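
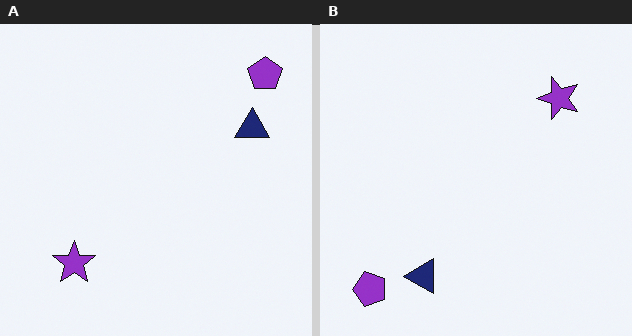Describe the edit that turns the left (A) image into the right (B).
It was transposed (reflected across the top-left ↔ bottom-right diagonal).

Shapes have swapped their row and column positions — what was in the top-right is now in the bottom-left — a diagonal reflection.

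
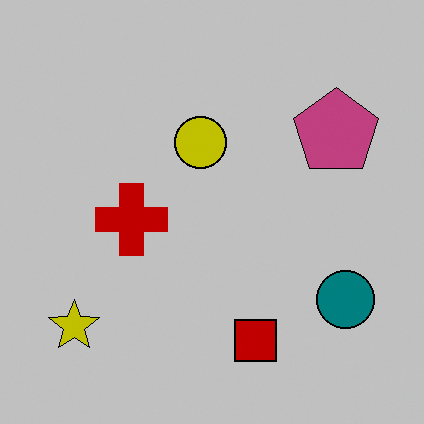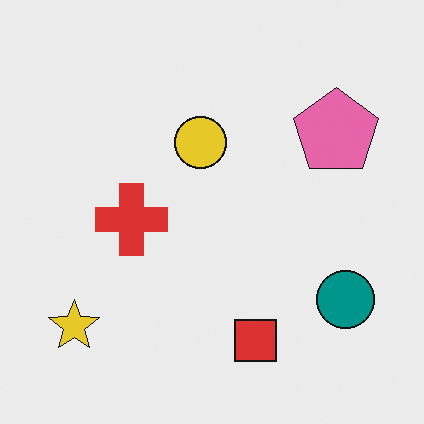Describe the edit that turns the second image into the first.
The image was heavily posterized to just a handful of flat colors.

Each flat color has snapped to a coarser quantized level — most visibly, the near-white background has dropped to a flat grey.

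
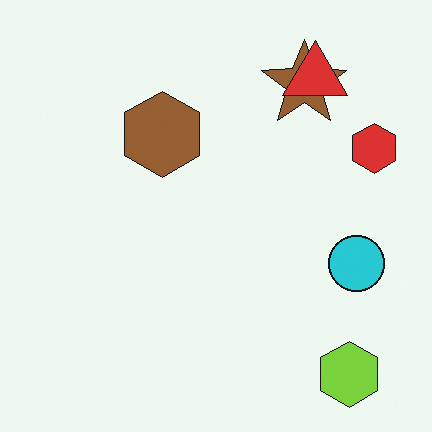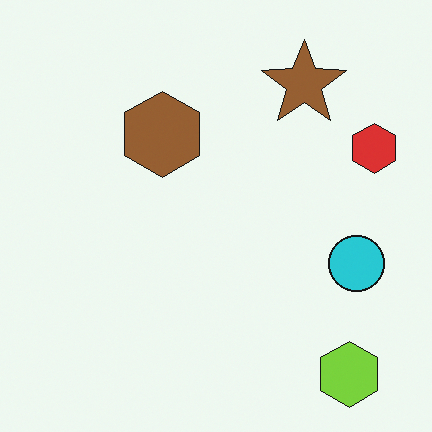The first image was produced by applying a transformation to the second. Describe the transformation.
The image was overlaid with an additional red triangle.

A red triangle appears in the first image that is absent from the second.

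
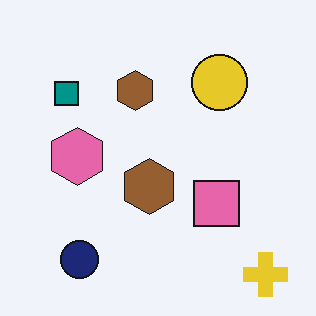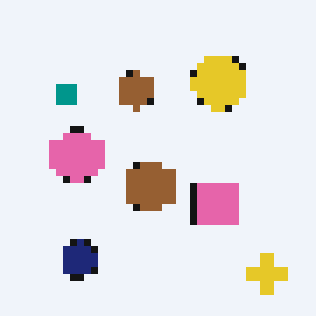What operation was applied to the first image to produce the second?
The transformation is: moderately pixelated.

Shapes are reduced to large square blocks; fine edges and outlines are lost — a downscale-then-upscale (mosaic) effect.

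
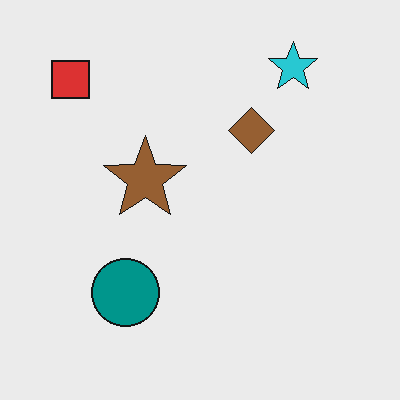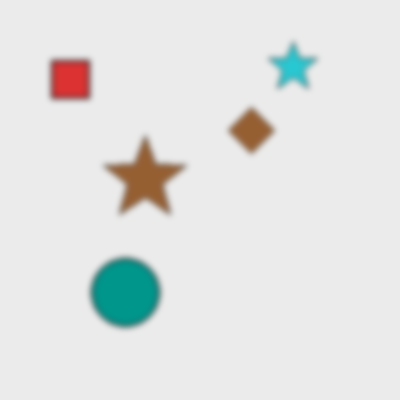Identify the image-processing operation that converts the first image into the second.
The second image is the first noticeably gaussian-blurred.

Shape edges and outlines are uniformly softened across the whole image.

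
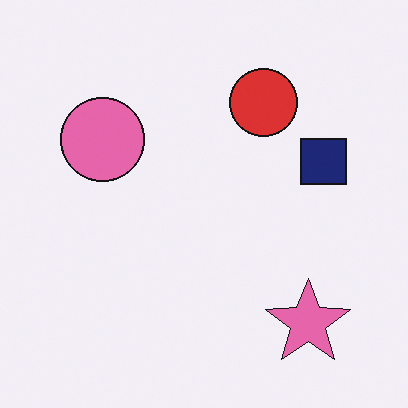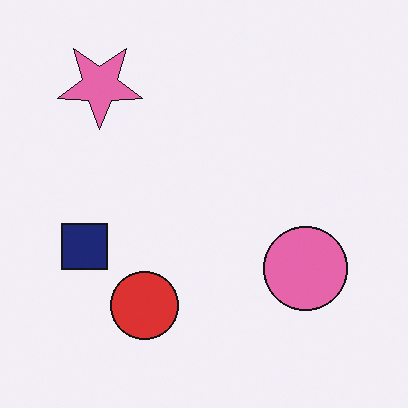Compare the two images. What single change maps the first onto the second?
The transformation is: rotated 180°.

The pink star sits in the bottom-right of the first image and the top-left of the second — consistent with a whole-image 180° rotation.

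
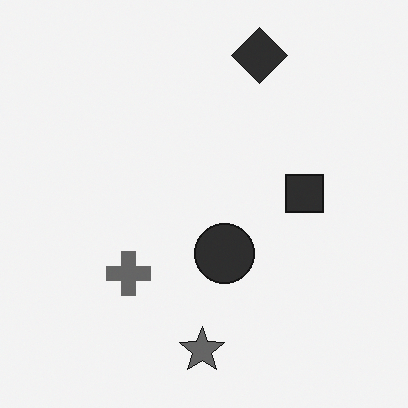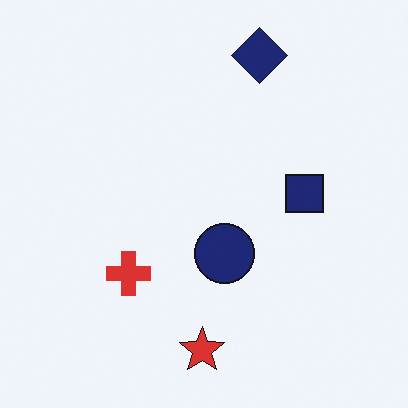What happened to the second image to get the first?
The image was converted to grayscale.

All color is removed — every shape is now a shade of grey.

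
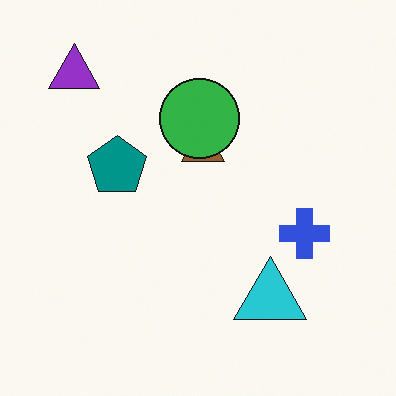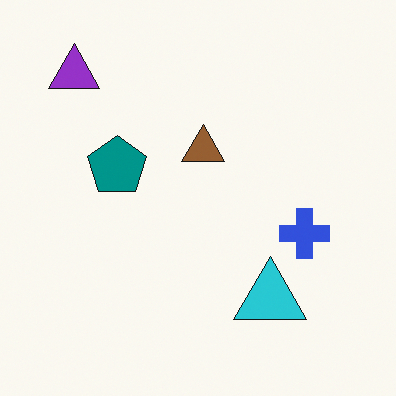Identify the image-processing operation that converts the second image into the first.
The image was overlaid with an additional green circle.

A green circle appears in the first image that is absent from the second.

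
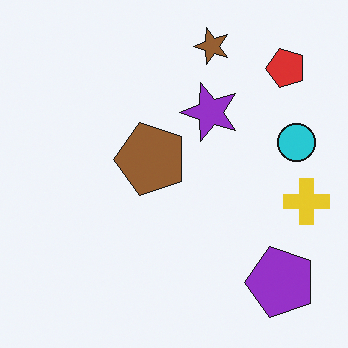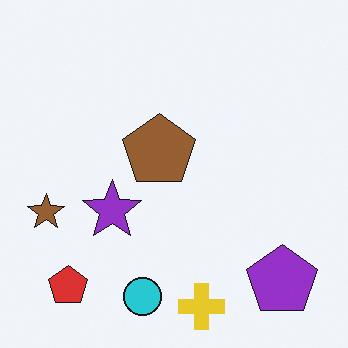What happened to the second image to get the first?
It was transposed (reflected across the top-left ↔ bottom-right diagonal).

Shapes have swapped their row and column positions — what was in the top-right is now in the bottom-left — a diagonal reflection.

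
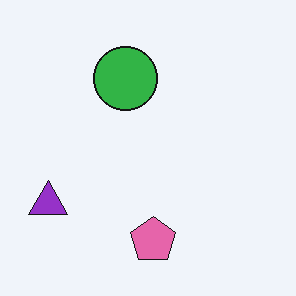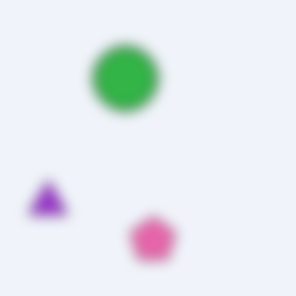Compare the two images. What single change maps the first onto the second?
It was strongly gaussian-blurred.

Shape edges and outlines are uniformly softened across the whole image.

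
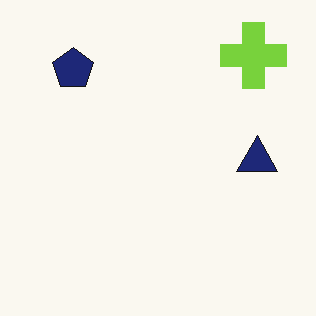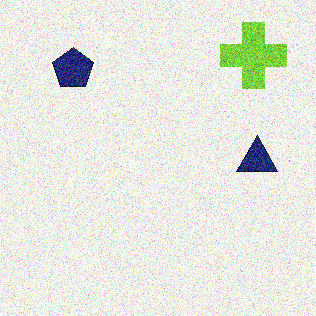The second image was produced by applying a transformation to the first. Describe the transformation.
Degraded with strong gaussian noise.

Random speckle covers the whole image, including the flat background.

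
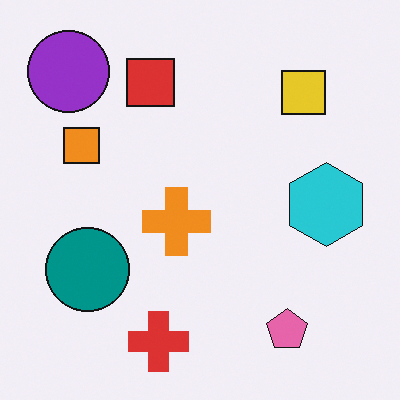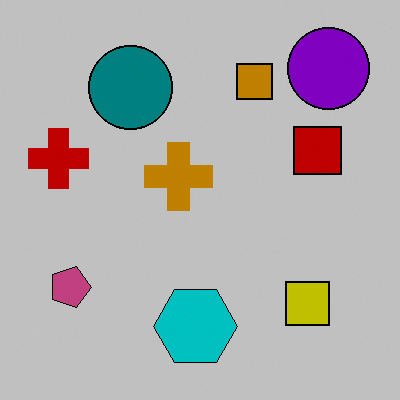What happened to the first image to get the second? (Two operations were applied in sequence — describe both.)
The second image is the first rotated 90° clockwise, then heavily posterized to just a handful of flat colors.

The purple circle sits in the top-left of the first image and the top-right of the second — consistent with a whole-image 90° clockwise rotation. Each flat color has snapped to a coarser quantized level — most visibly, the near-white background has dropped to a flat grey.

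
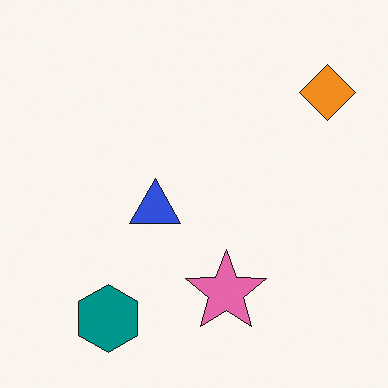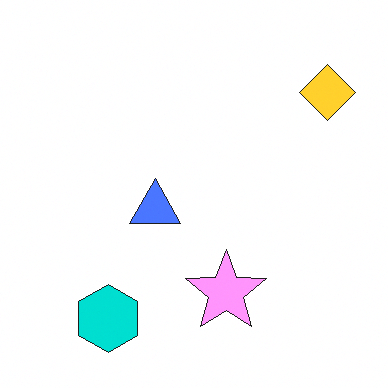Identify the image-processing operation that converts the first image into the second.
The second image is the first brightened a lot.

Every pixel — background and shapes alike — is uniformly brightened.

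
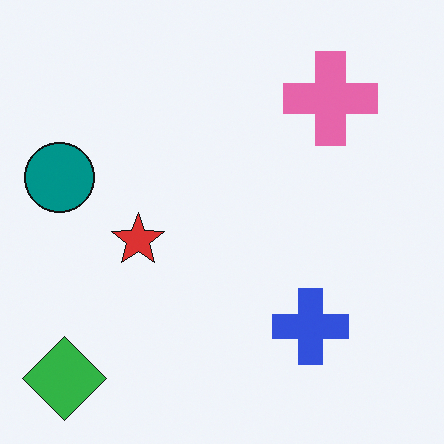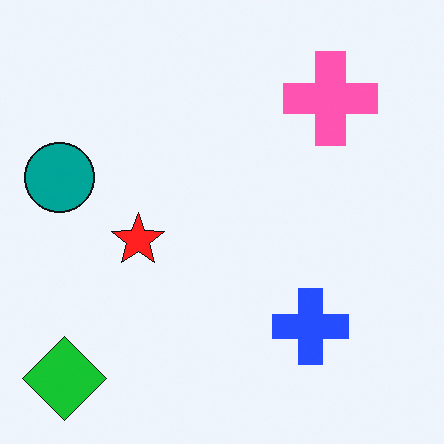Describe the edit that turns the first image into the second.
This is the original image slightly oversaturated.

All colors are more vivid — a global saturation change.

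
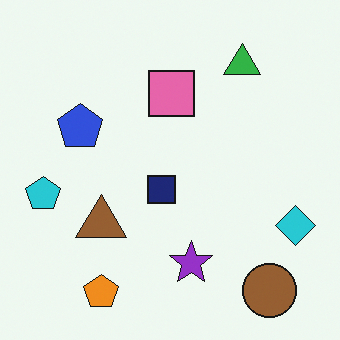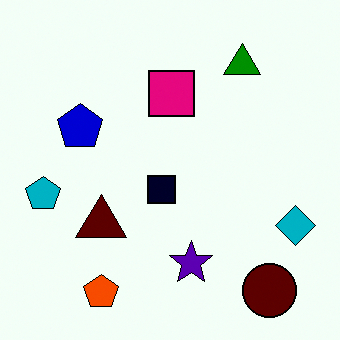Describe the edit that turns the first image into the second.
The transformation is: boosted in contrast.

Tones are pushed away from mid-grey across the whole image — a global contrast change.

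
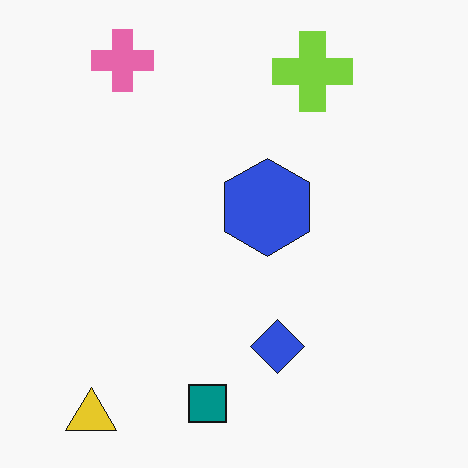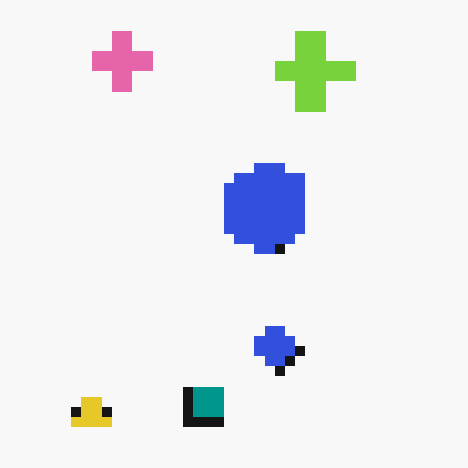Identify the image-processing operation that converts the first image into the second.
The image was heavily pixelated into large blocks.

Shapes are reduced to large square blocks; fine edges and outlines are lost — a downscale-then-upscale (mosaic) effect.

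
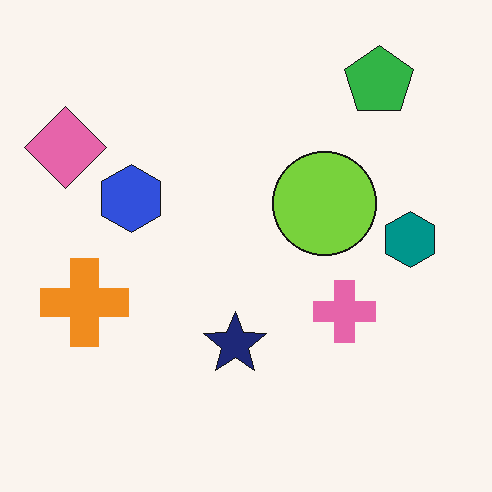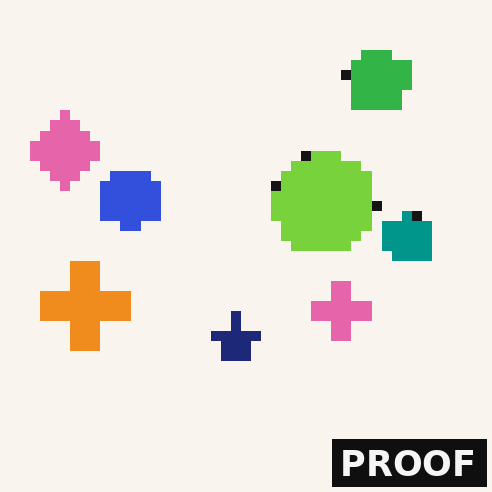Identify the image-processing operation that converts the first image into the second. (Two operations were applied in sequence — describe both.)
This is the original image coarsely pixelated, then watermarked with the text "PROOF" in the lower-right corner.

Shapes are reduced to large square blocks; fine edges and outlines are lost — a downscale-then-upscale (mosaic) effect. A dark label reading "PROOF" appears in the lower-right corner.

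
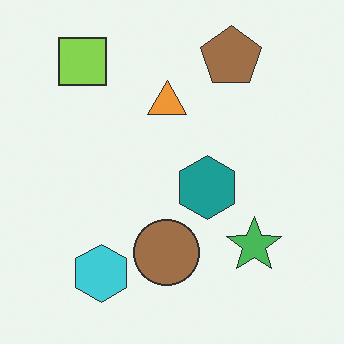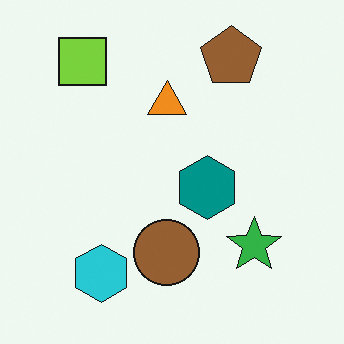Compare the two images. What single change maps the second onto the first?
The image was given slightly reduced contrast.

Tones are pushed toward mid-grey across the whole image — a global contrast change.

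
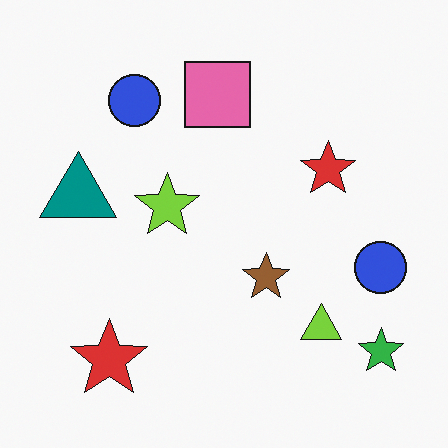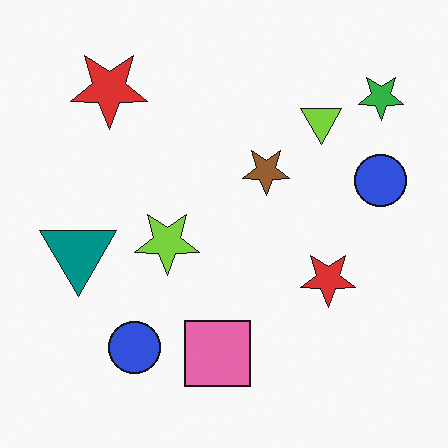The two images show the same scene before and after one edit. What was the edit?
The second image is the first flipped vertically (top ↔ bottom).

The pink square is in the top of the first image and the bottom of the second — shapes on opposite sides of the horizontal midline have swapped in a mirror flip.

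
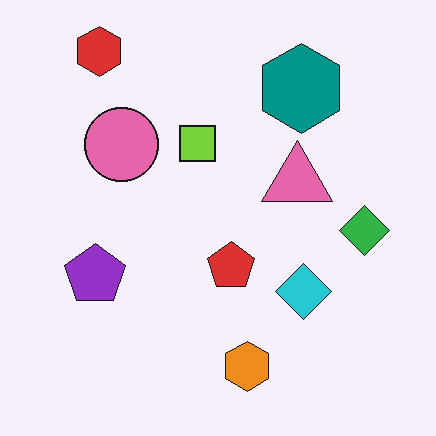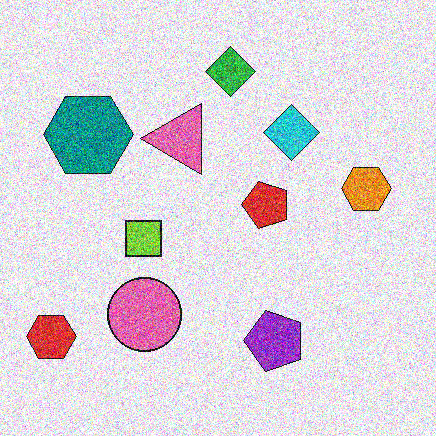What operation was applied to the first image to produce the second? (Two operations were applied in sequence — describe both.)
The second image is the first degraded with heavy additive noise, then rotated 90° counter-clockwise.

Random speckle covers the whole image, including the flat background. The red hexagon sits in the top-left of the first image and the bottom-left of the second — consistent with a whole-image 90° counter-clockwise rotation.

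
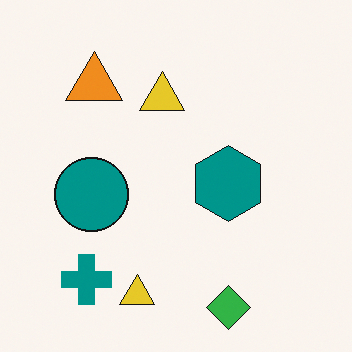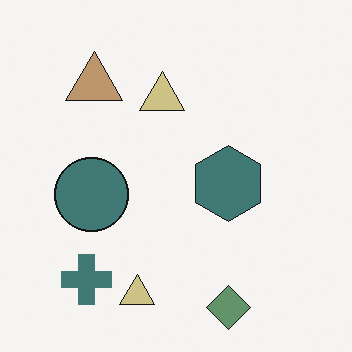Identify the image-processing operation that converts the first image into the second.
Heavily desaturated.

All colors are more muted and greyish — a global saturation change.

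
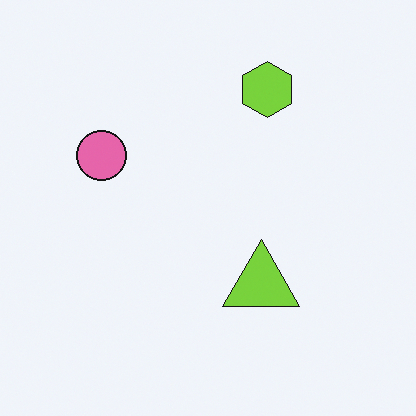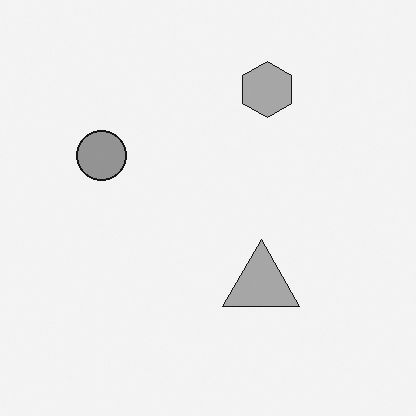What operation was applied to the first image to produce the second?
Converted to grayscale.

All color is removed — every shape is now a shade of grey.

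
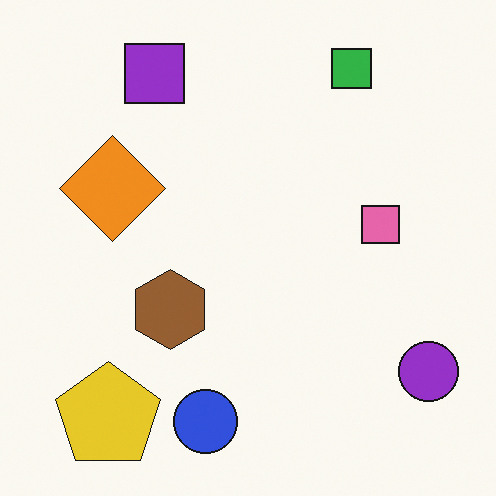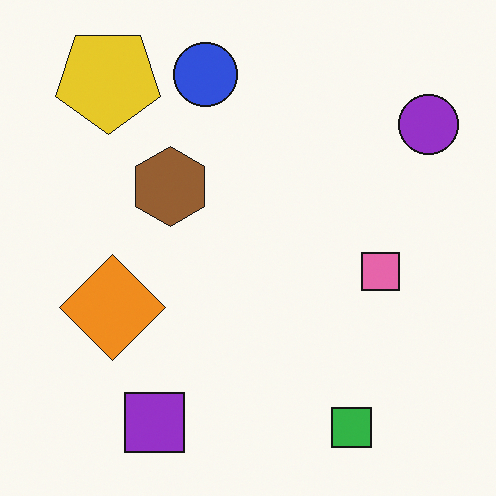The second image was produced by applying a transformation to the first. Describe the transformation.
The second image is the first flipped vertically (top ↔ bottom).

The green square is in the top-right of the first image and the bottom-right of the second — shapes on opposite sides of the horizontal midline have swapped in a mirror flip.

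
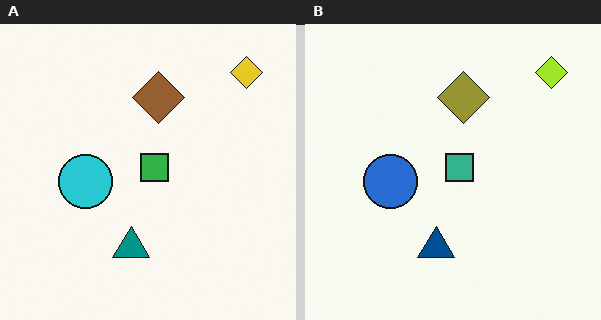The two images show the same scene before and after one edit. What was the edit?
It was hue-shifted by a small amount.

Every shape's color has rotated by the same amount around the hue wheel — a uniform hue shift.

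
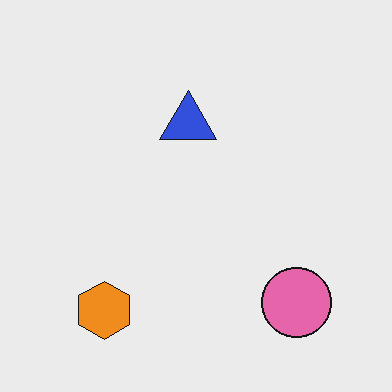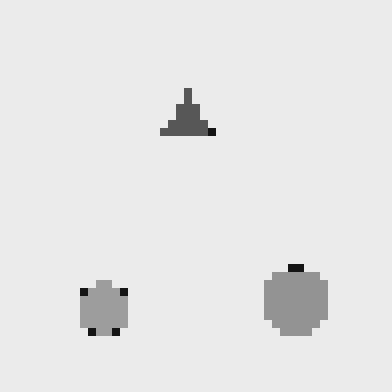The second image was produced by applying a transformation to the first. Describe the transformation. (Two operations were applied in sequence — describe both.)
The image was pixelated into visible square blocks, then converted to grayscale.

Shapes are reduced to large square blocks; fine edges and outlines are lost — a downscale-then-upscale (mosaic) effect. All color is removed — every shape is now a shade of grey.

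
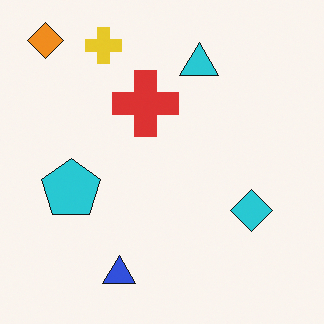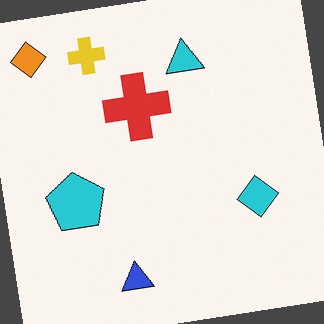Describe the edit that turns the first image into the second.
The second image is the first rotated counter-clockwise by a slight angle.

Every shape is tilted by the same angle and the image corners show triangular fill wedges — a whole-image rotation by a non-right angle.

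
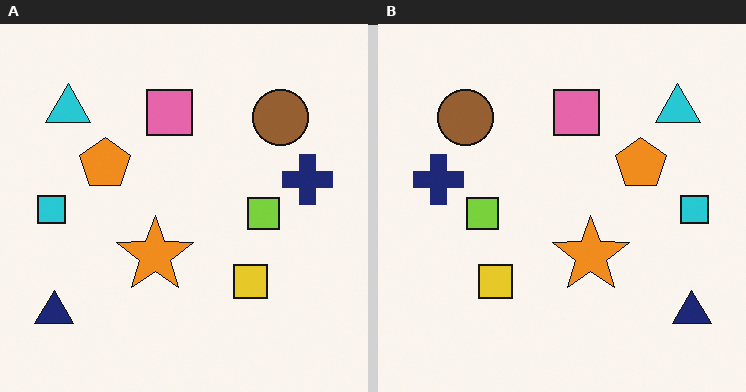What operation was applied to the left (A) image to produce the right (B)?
This is the original image flipped horizontally (left ↔ right).

The cyan square is in the left of the left (A) image and the right of the right (B) — shapes on opposite sides of the vertical midline have swapped in a mirror flip.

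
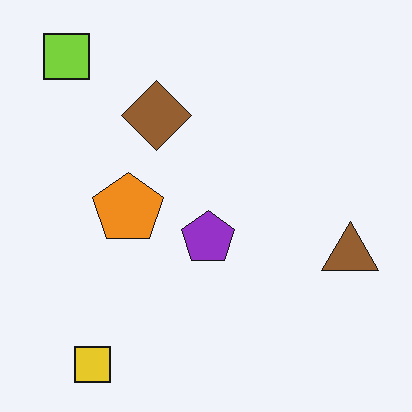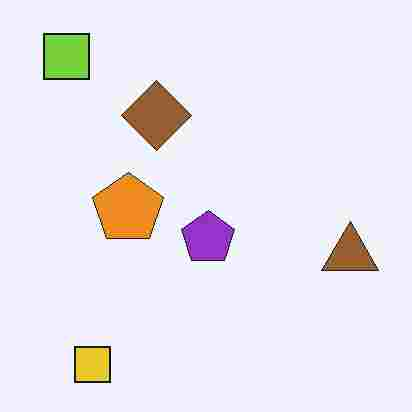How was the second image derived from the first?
The second image is the first heavily JPEG-compressed with obvious blocking artifacts.

Blocky 8×8 compression artifacts appear around shape edges and the flat background shows ringing — characteristic JPEG degradation.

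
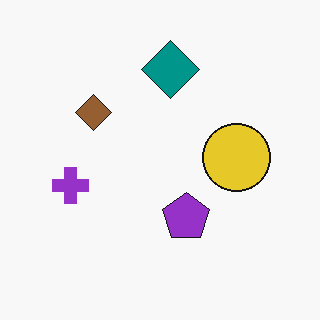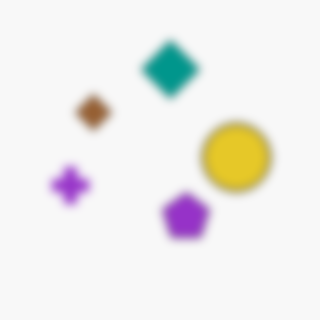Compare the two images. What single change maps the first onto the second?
The transformation is: moderately blurred.

Shape edges and outlines are uniformly softened across the whole image.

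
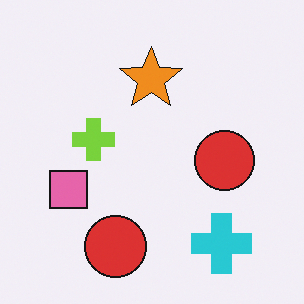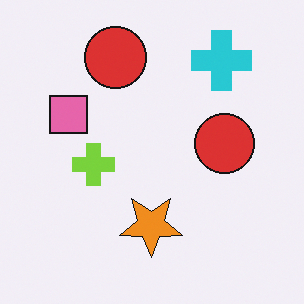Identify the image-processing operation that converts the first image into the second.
The second image is the first flipped vertically (top ↔ bottom).

The cyan cross is in the bottom-right of the first image and the top-right of the second — shapes on opposite sides of the horizontal midline have swapped in a mirror flip.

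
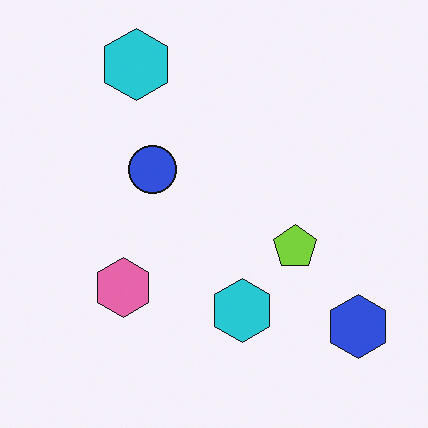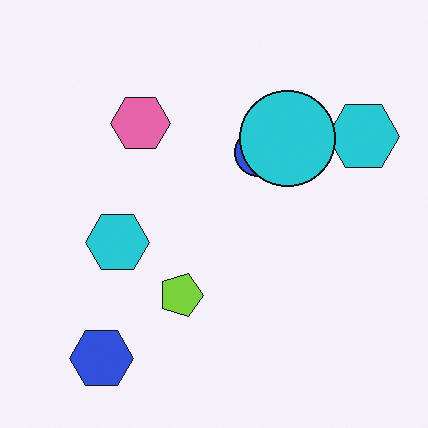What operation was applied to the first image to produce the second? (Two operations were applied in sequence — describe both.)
This is the original image rotated 90° clockwise, then overlaid with an additional cyan circle.

The blue hexagon sits in the bottom-right of the first image and the bottom-left of the second — consistent with a whole-image 90° clockwise rotation. A cyan circle appears in the second image that is absent from the first.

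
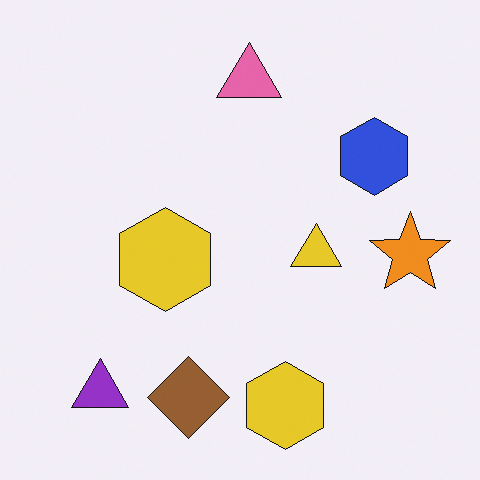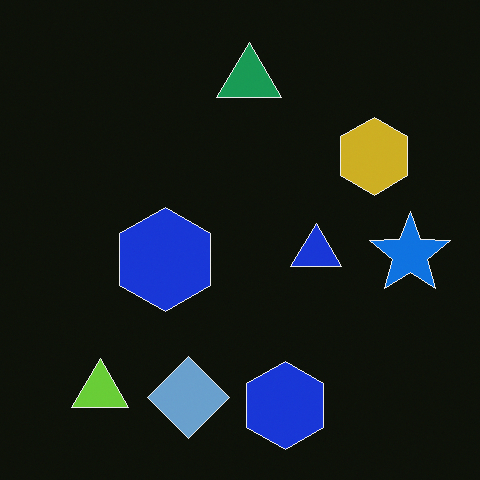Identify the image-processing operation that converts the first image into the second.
The second image is the first color-inverted (negative).

The light background has become dark and every shape's color is its complement — a photographic negative.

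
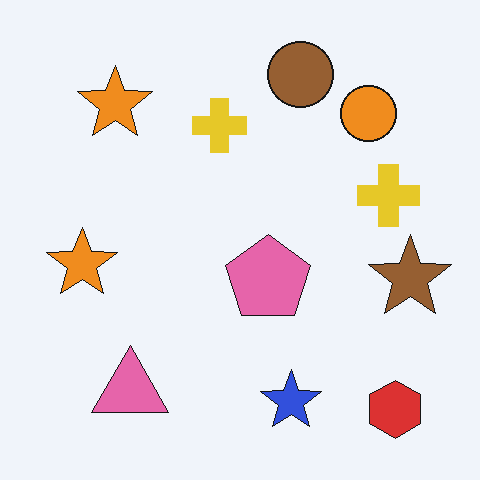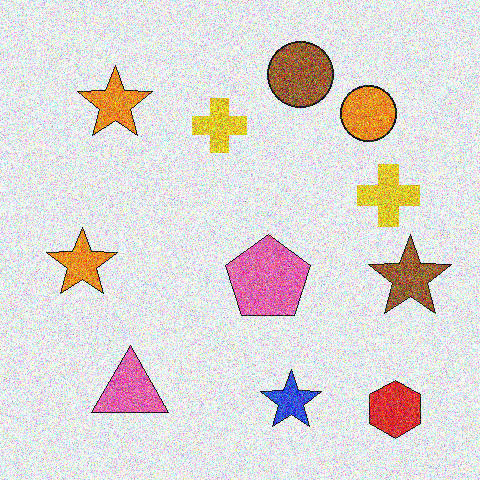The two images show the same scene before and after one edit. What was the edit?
The second image is the first degraded with heavy additive noise.

Random speckle covers the whole image, including the flat background.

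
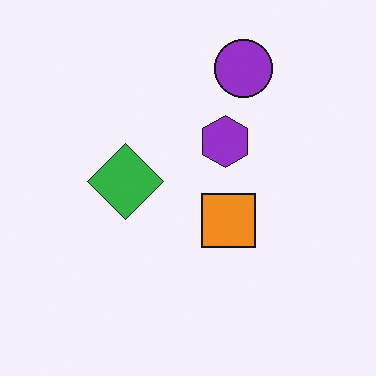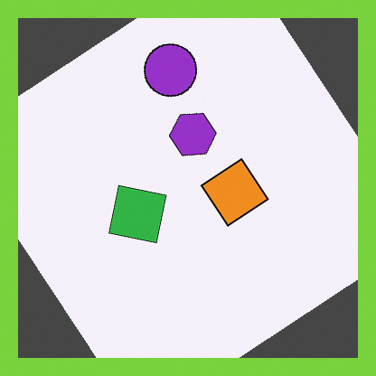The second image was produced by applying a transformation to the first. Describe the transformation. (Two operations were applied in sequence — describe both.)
The second image is the first rotated counter-clockwise by a large amount — several tens of degrees, then framed with a lime border.

Every shape is tilted by the same angle and the image corners show triangular fill wedges — a whole-image rotation by a non-right angle. A solid lime frame runs around the edge of the second image, with the content slightly shrunk inside it.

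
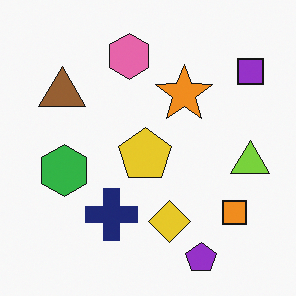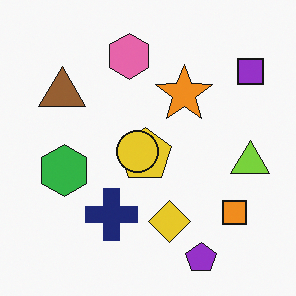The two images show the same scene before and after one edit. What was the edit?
This is the original image overlaid with an additional yellow circle.

A yellow circle appears in the second image that is absent from the first.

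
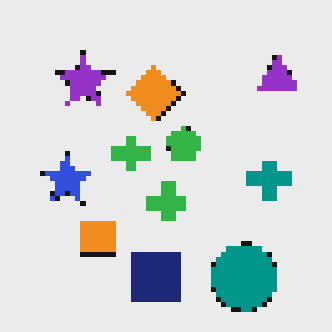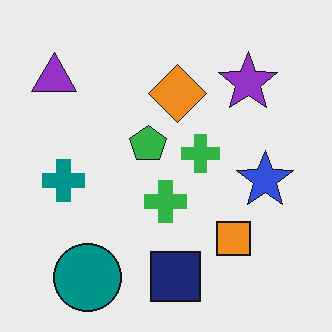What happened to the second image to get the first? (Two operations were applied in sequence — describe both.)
Flipped horizontally (left ↔ right), then mildly pixelated.

The purple triangle is in the top-left of the second image and the top-right of the first — shapes on opposite sides of the vertical midline have swapped in a mirror flip. Shapes are reduced to large square blocks; fine edges and outlines are lost — a downscale-then-upscale (mosaic) effect.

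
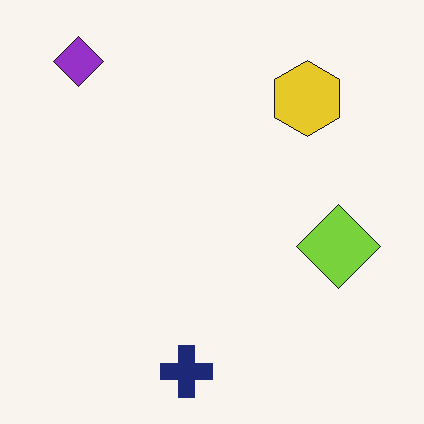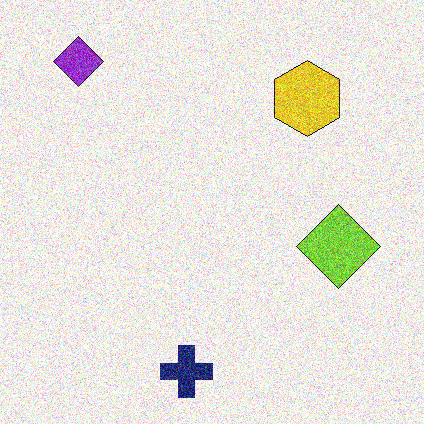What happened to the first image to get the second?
The second image is the first degraded with strong gaussian noise.

Random speckle covers the whole image, including the flat background.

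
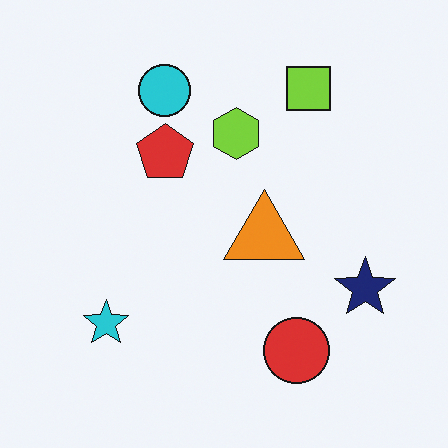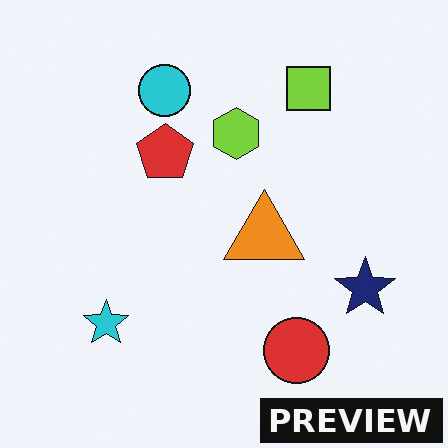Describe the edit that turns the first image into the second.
This is the original image watermarked with the text "PREVIEW" in the lower-right corner.

A dark label reading "PREVIEW" appears in the lower-right corner.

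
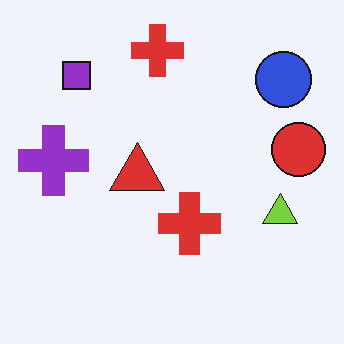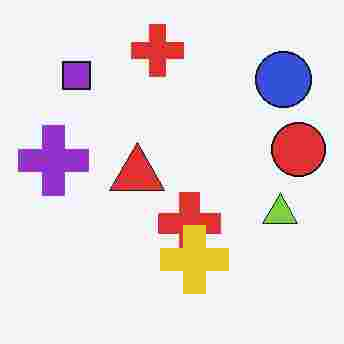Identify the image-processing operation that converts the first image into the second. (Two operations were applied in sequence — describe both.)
The image was degraded with heavy JPEG compression, then overlaid with an additional yellow cross.

Blocky 8×8 compression artifacts appear around shape edges and the flat background shows ringing — characteristic JPEG degradation. A yellow cross appears in the second image that is absent from the first.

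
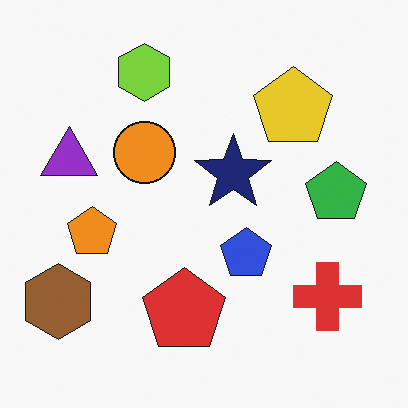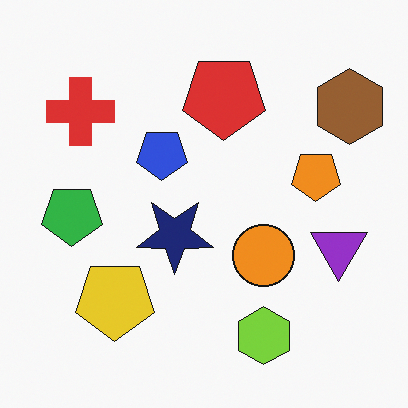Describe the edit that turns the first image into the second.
It was rotated 180°.

The brown hexagon sits in the bottom-left of the first image and the top-right of the second — consistent with a whole-image 180° rotation.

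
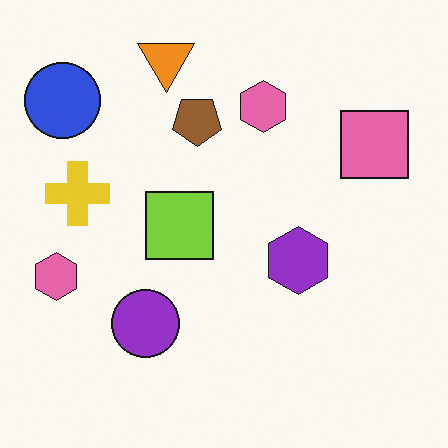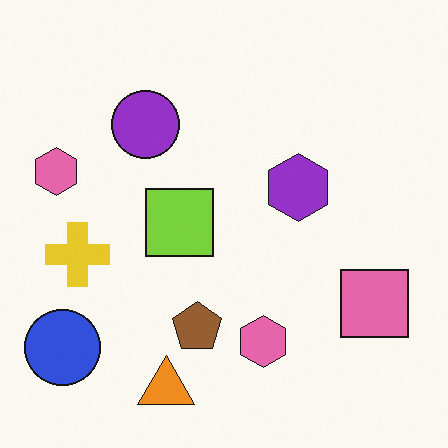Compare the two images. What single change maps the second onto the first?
The image was flipped vertically (top ↔ bottom).

The orange triangle is in the bottom of the second image and the top of the first — shapes on opposite sides of the horizontal midline have swapped in a mirror flip.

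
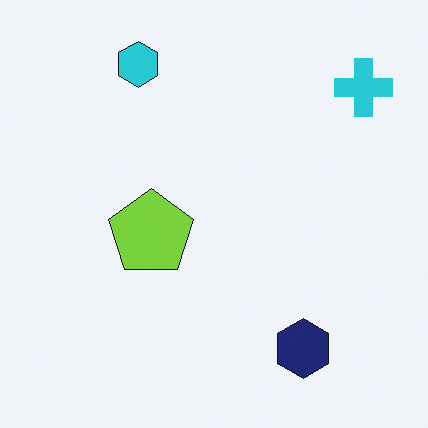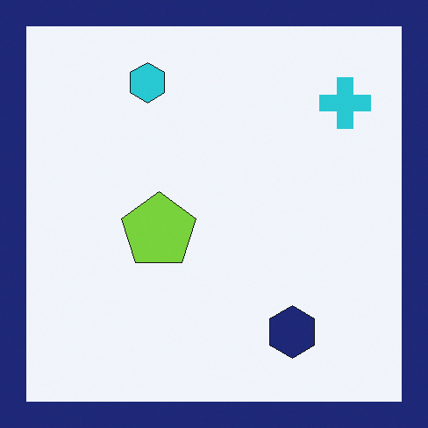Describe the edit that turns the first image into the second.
The transformation is: framed with a navy border.

A solid navy frame runs around the edge of the second image, with the content slightly shrunk inside it.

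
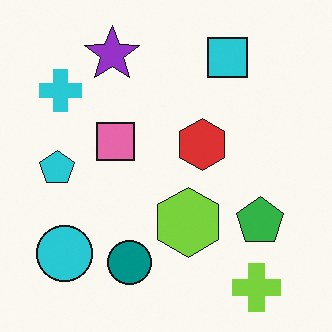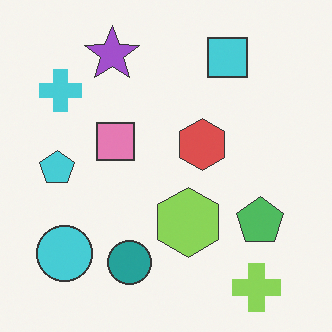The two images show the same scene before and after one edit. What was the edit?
The second image is the first given slightly reduced contrast.

Tones are pushed toward mid-grey across the whole image — a global contrast change.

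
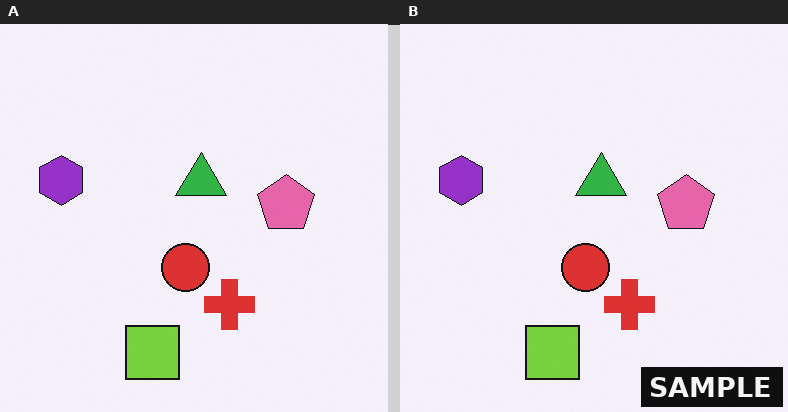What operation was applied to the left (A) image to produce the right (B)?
The transformation is: watermarked with the text "SAMPLE" in the lower-right corner.

A dark label reading "SAMPLE" appears in the lower-right corner.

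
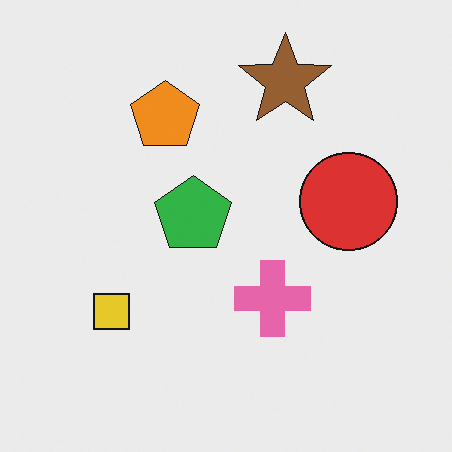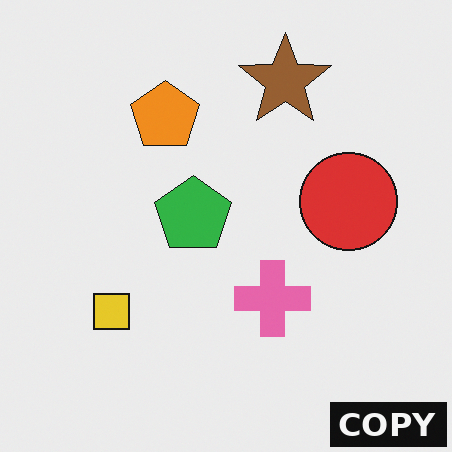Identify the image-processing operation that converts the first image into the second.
The second image is the first watermarked with the text "COPY" in the lower-right corner.

A dark label reading "COPY" appears in the lower-right corner.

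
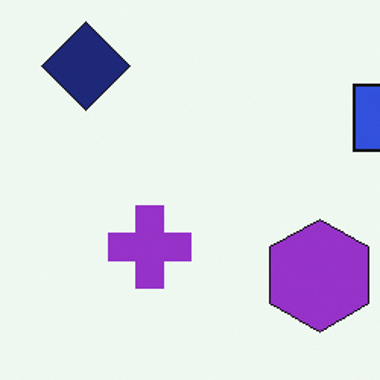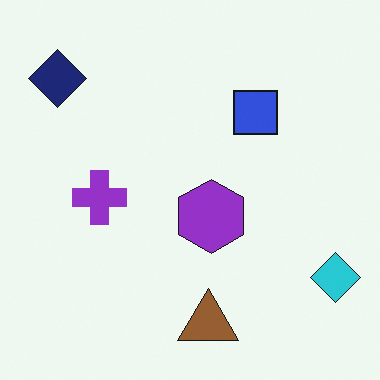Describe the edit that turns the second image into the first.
It was cropped to a modestly smaller region and rescaled.

The visible shapes are larger and the field of view is narrower; shapes near the original edges may be partly or wholly outside the frame — a crop-and-rescale.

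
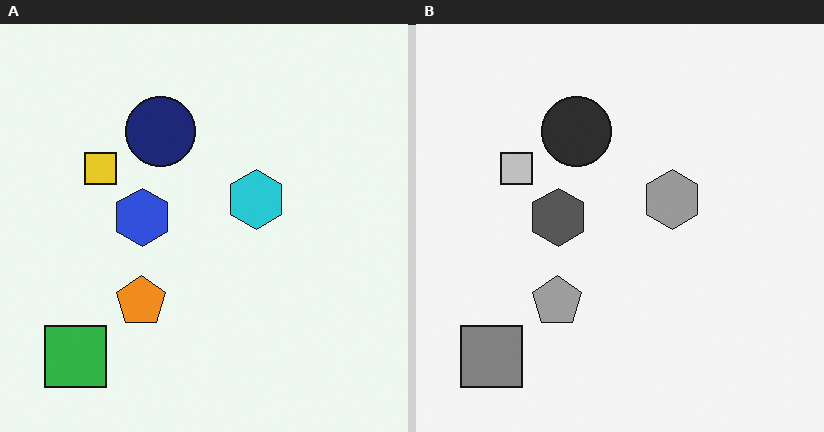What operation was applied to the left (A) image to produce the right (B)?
The right (B) image is the left (A) converted to grayscale.

All color is removed — every shape is now a shade of grey.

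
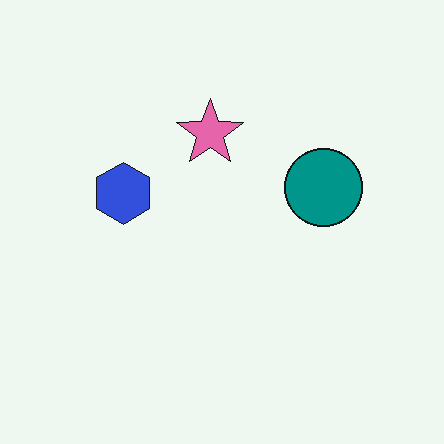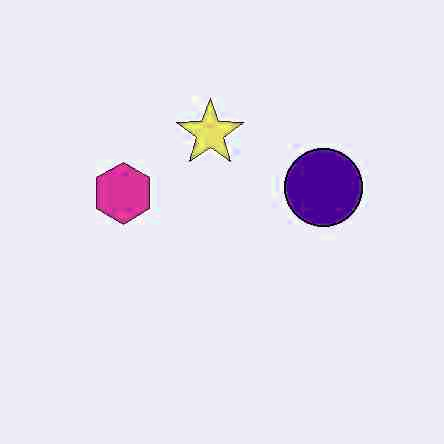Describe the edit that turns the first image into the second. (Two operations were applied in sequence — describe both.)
The image was heavily JPEG-compressed with obvious blocking artifacts, then hue-shifted through roughly a third of the color wheel.

Blocky 8×8 compression artifacts appear around shape edges and the flat background shows ringing — characteristic JPEG degradation. Every shape's color has rotated by the same amount around the hue wheel — a uniform hue shift.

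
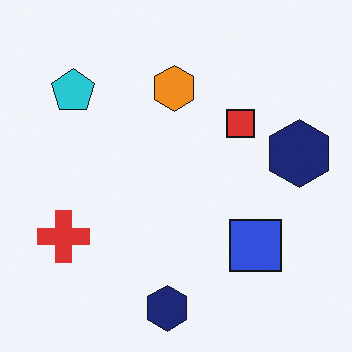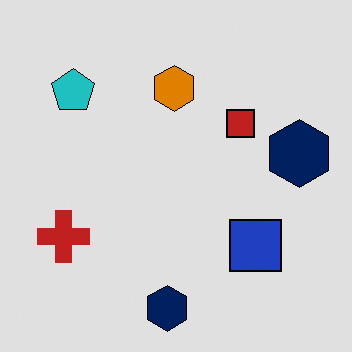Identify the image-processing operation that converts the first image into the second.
Posterized to a reduced palette.

Each flat color has snapped to a coarser quantized level — most visibly, the near-white background has dropped to a flat grey.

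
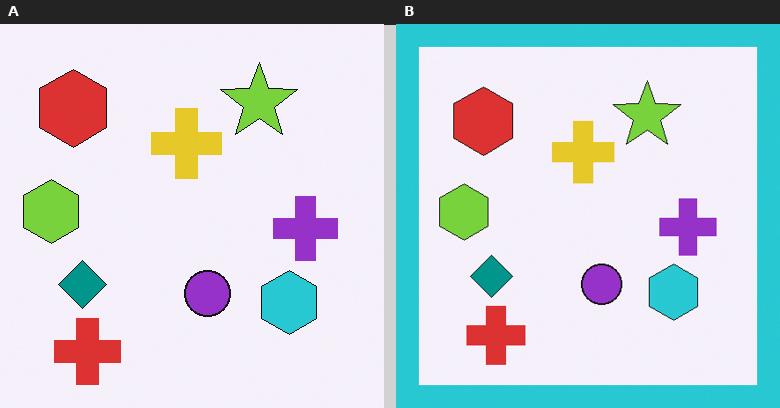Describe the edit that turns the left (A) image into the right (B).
The right (B) image is the left (A) framed with a cyan border.

A solid cyan frame runs around the edge of the right (B) image, with the content slightly shrunk inside it.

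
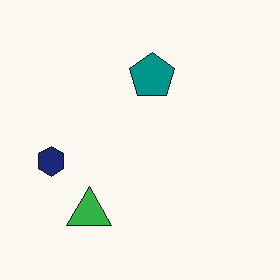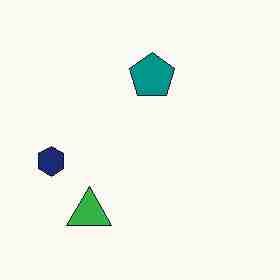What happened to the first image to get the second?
Degraded with heavy JPEG compression.

Blocky 8×8 compression artifacts appear around shape edges and the flat background shows ringing — characteristic JPEG degradation.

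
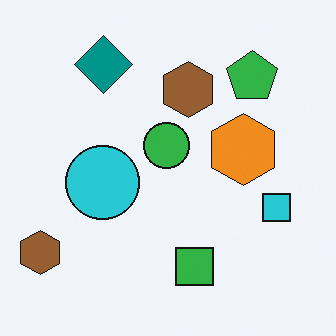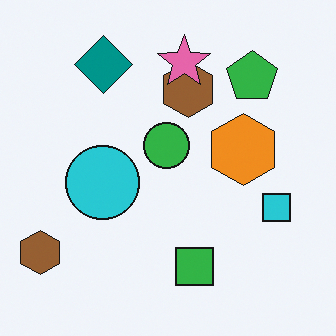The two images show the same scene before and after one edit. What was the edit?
The image was overlaid with an additional pink star.

A pink star appears in the second image that is absent from the first.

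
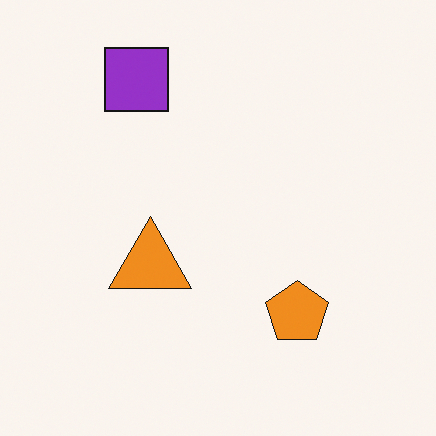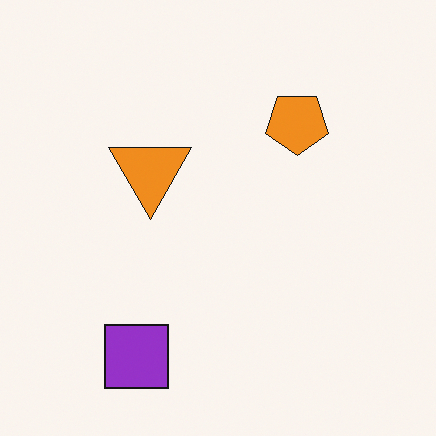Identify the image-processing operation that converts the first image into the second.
Flipped vertically (top ↔ bottom).

The purple square is in the top-left of the first image and the bottom-left of the second — shapes on opposite sides of the horizontal midline have swapped in a mirror flip.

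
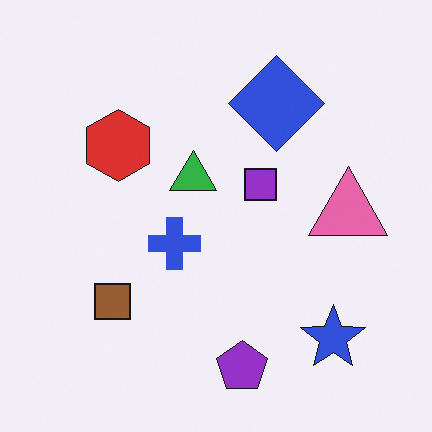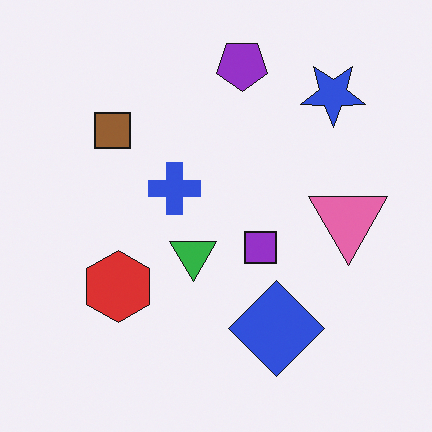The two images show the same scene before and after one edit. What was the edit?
The transformation is: flipped vertically (top ↔ bottom).

The purple pentagon is in the bottom of the first image and the top of the second — shapes on opposite sides of the horizontal midline have swapped in a mirror flip.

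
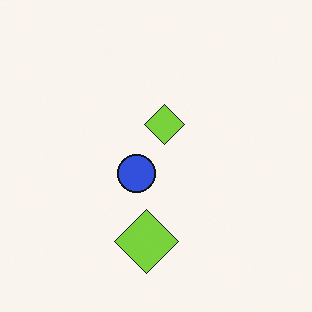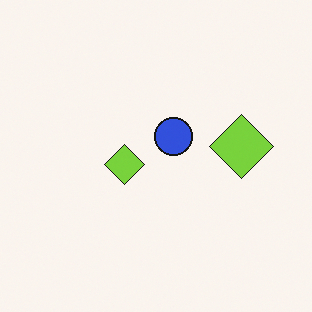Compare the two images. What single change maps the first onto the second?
Transposed (reflected across the top-left ↔ bottom-right diagonal).

Shapes have swapped their row and column positions — what was in the top-right is now in the bottom-left — a diagonal reflection.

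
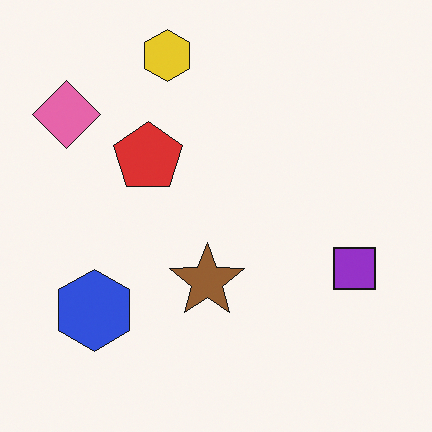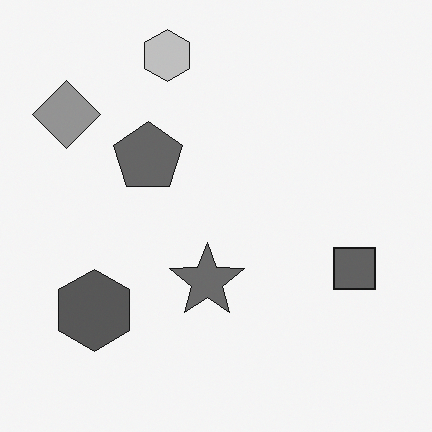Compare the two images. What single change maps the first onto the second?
It was converted to grayscale.

All color is removed — every shape is now a shade of grey.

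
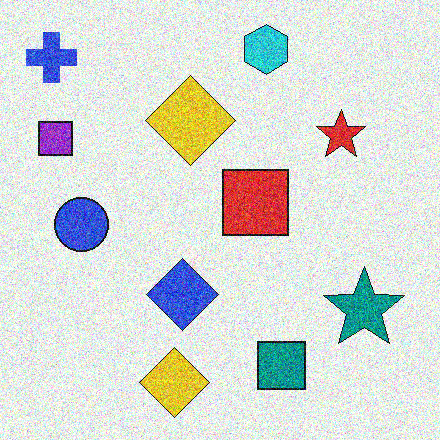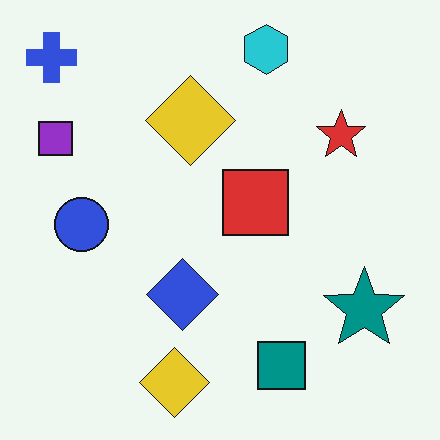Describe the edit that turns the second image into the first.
The transformation is: degraded with heavy additive noise.

Random speckle covers the whole image, including the flat background.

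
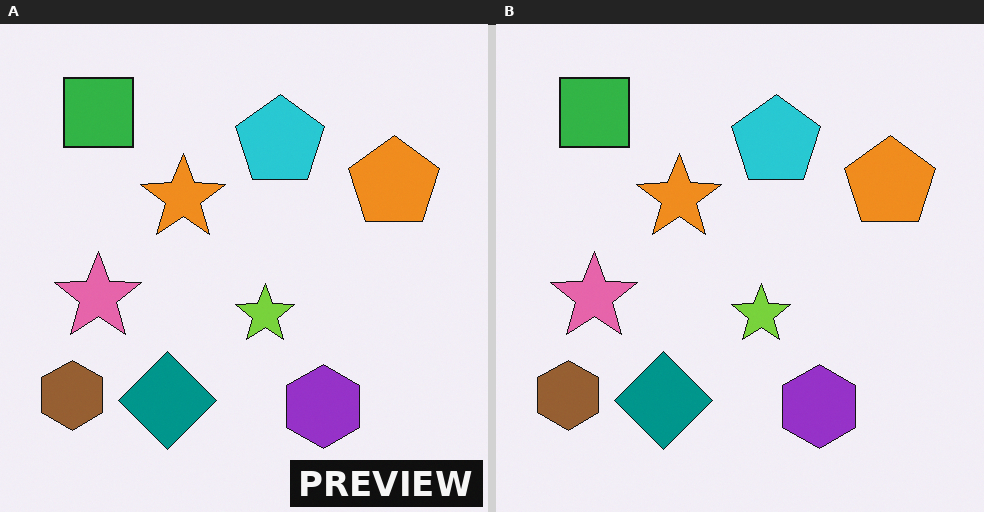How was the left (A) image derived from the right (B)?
This is the original image watermarked with the text "PREVIEW" in the lower-right corner.

A dark label reading "PREVIEW" appears in the lower-right corner.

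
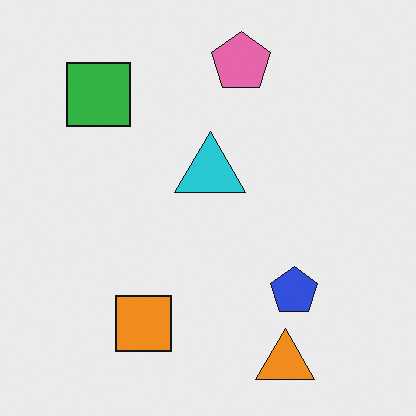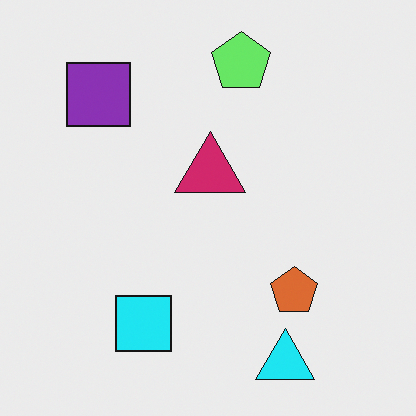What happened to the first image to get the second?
It was hue-shifted through roughly a third of the color wheel.

Every shape's color has rotated by the same amount around the hue wheel — a uniform hue shift.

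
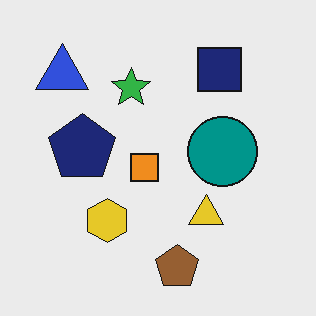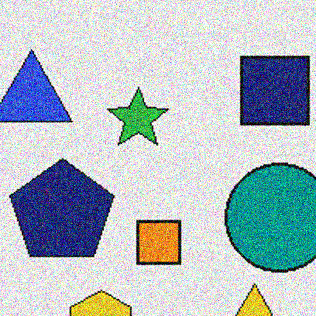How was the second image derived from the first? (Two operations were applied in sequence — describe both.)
Cropped to a modestly smaller region and rescaled, then degraded with a thick layer of grain.

The visible shapes are larger and the field of view is narrower; shapes near the original edges may be partly or wholly outside the frame — a crop-and-rescale. Random speckle covers the whole image, including the flat background.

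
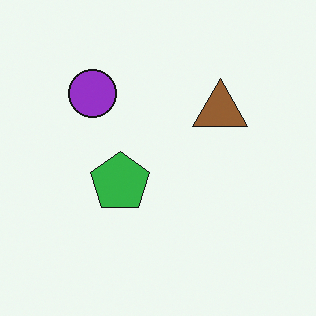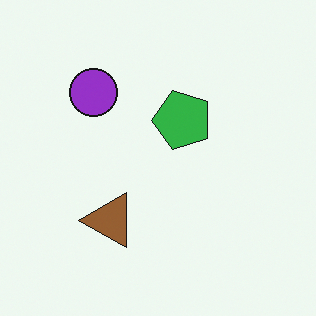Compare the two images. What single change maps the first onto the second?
The image was transposed (reflected across the top-left ↔ bottom-right diagonal).

Shapes have swapped their row and column positions — what was in the top-right is now in the bottom-left — a diagonal reflection.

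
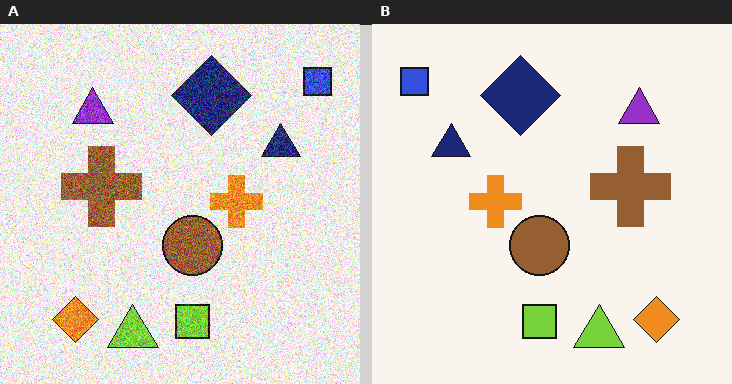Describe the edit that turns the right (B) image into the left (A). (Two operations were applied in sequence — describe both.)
It was flipped horizontally (left ↔ right), then degraded with strong gaussian noise.

The blue square is in the top-left of the right (B) image and the top-right of the left (A) — shapes on opposite sides of the vertical midline have swapped in a mirror flip. Random speckle covers the whole image, including the flat background.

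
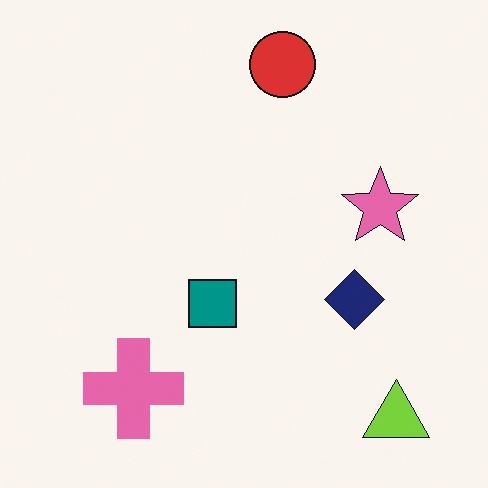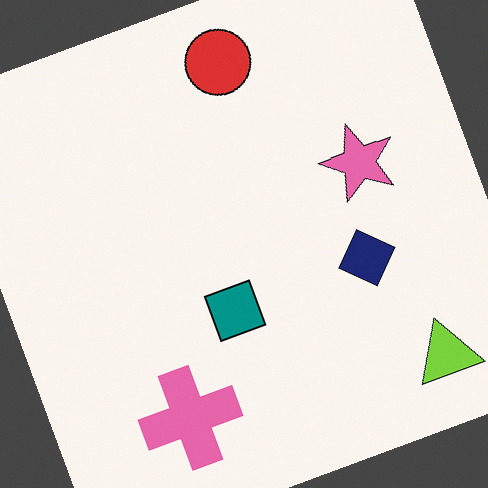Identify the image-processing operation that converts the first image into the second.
The second image is the first rotated counter-clockwise by a clearly visible amount.

Every shape is tilted by the same angle and the image corners show triangular fill wedges — a whole-image rotation by a non-right angle.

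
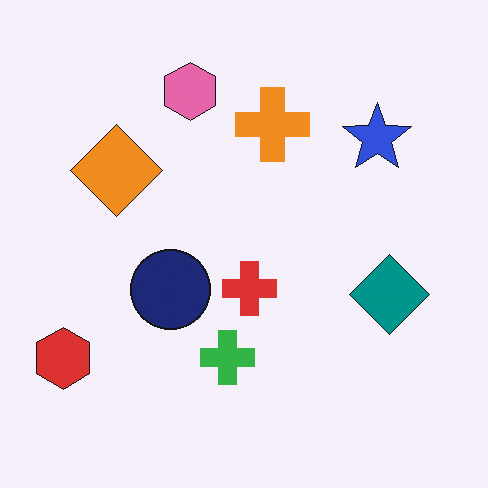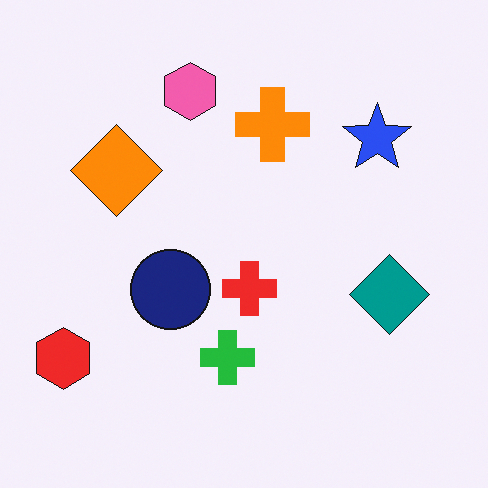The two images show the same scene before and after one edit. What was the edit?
The image was slightly oversaturated.

All colors are more vivid — a global saturation change.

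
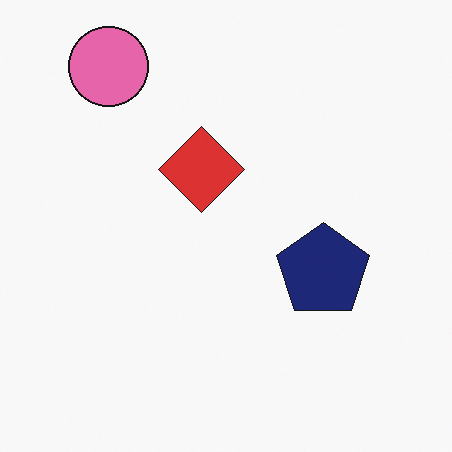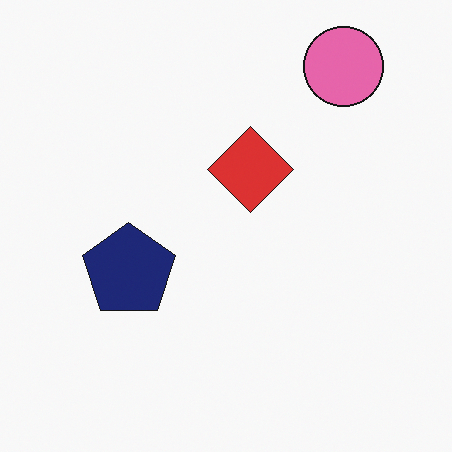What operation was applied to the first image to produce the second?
The image was flipped horizontally (left ↔ right).

The pink circle is in the top-left of the first image and the top-right of the second — shapes on opposite sides of the vertical midline have swapped in a mirror flip.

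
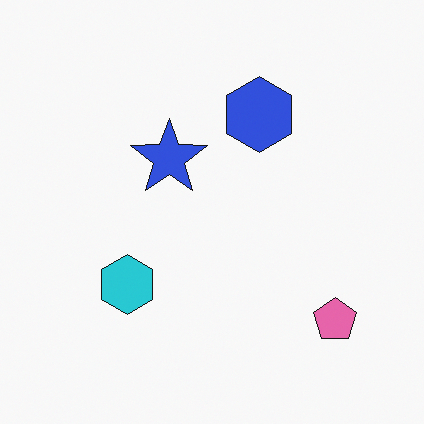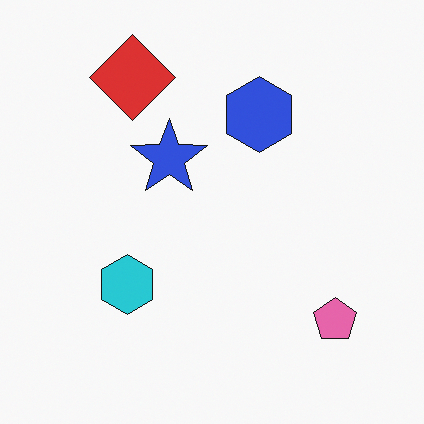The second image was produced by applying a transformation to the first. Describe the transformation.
Overlaid with an additional red diamond.

A red diamond appears in the second image that is absent from the first.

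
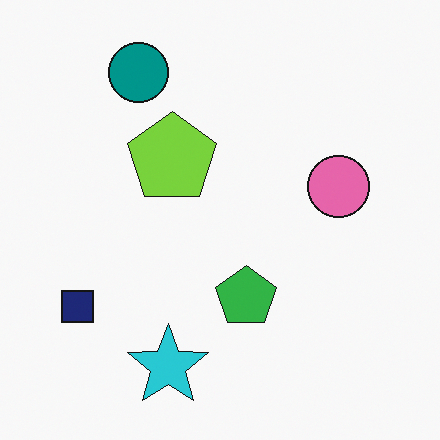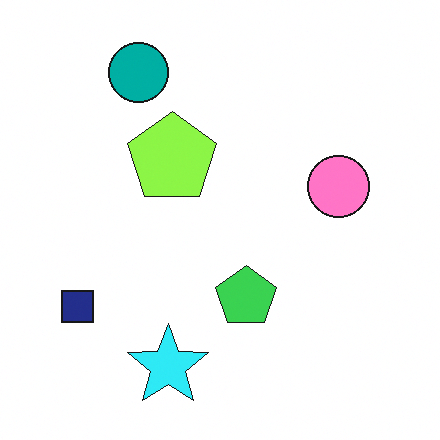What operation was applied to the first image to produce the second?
It was slightly brightened.

Every pixel — background and shapes alike — is uniformly brightened.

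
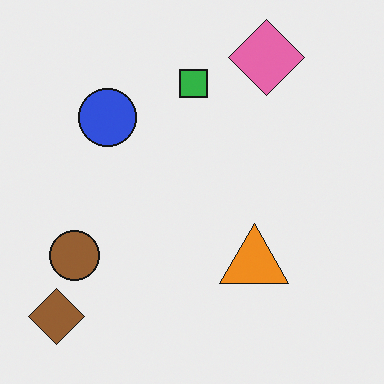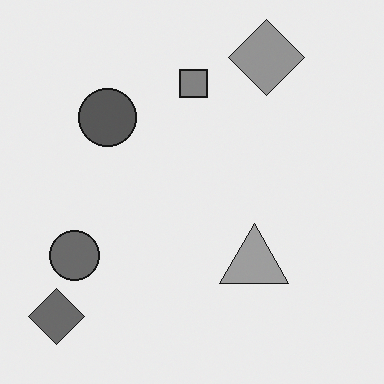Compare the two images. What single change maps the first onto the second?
This is the original image converted to grayscale.

All color is removed — every shape is now a shade of grey.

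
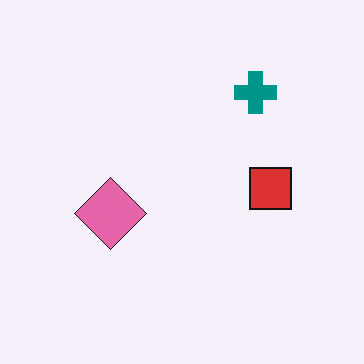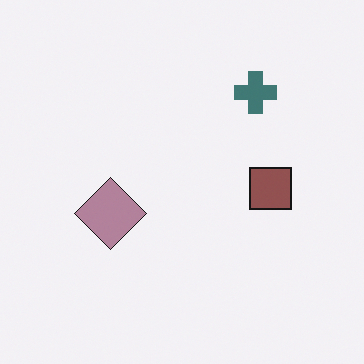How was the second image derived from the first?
This is the original image made much more muted (saturation change).

All colors are more muted and greyish — a global saturation change.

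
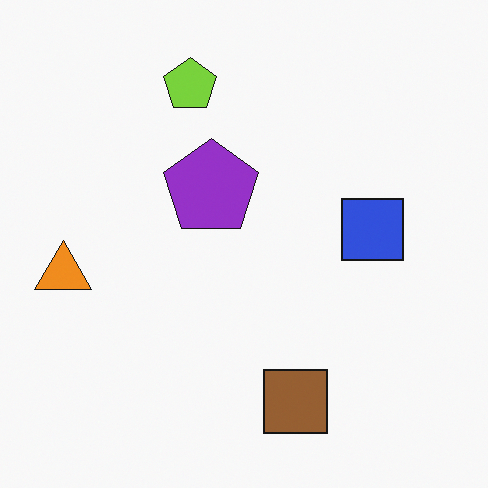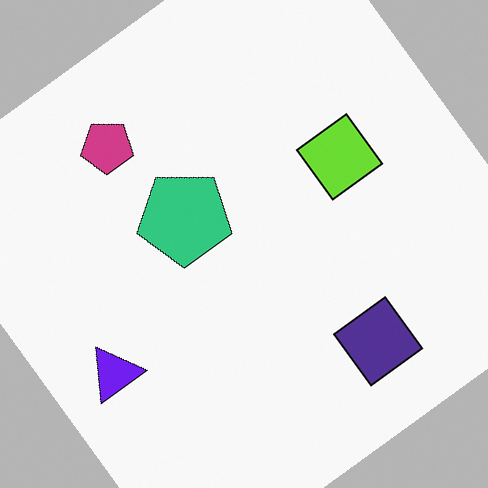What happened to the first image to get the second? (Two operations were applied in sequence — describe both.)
The image was hue-shifted through roughly half the color wheel, then rotated counter-clockwise by a large amount — several tens of degrees.

Every shape's color has rotated by the same amount around the hue wheel — a uniform hue shift. Every shape is tilted by the same angle and the image corners show triangular fill wedges — a whole-image rotation by a non-right angle.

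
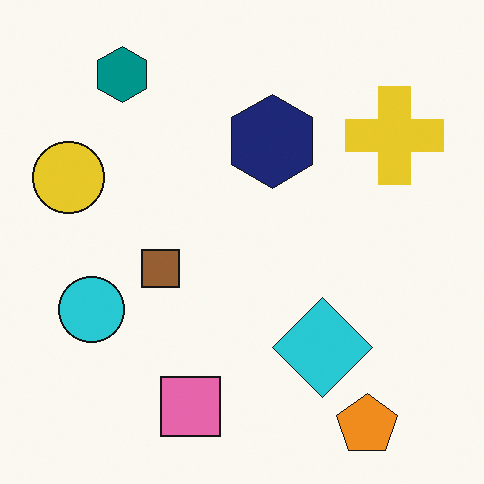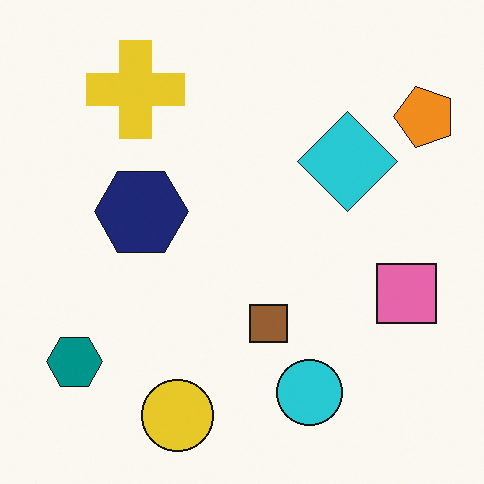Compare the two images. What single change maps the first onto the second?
The second image is the first rotated 90° counter-clockwise.

The orange pentagon sits in the bottom-right of the first image and the top-right of the second — consistent with a whole-image 90° counter-clockwise rotation.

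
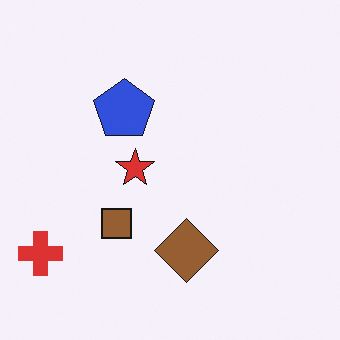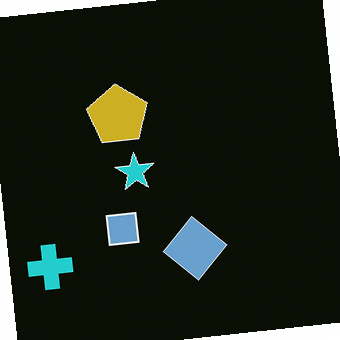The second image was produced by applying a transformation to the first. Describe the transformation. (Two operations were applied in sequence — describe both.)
The image was rotated counter-clockwise by a slight angle, then color-inverted (negative).

Every shape is tilted by the same angle and the image corners show triangular fill wedges — a whole-image rotation by a non-right angle. The light background has become dark and every shape's color is its complement — a photographic negative.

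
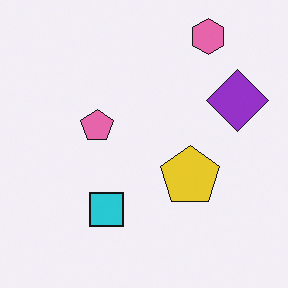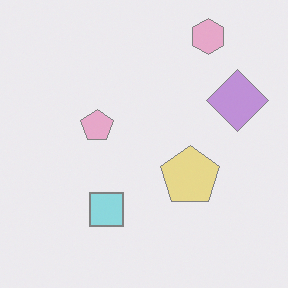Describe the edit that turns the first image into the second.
The transformation is: washed out (contrast reduced).

Tones are pushed toward mid-grey across the whole image — a global contrast change.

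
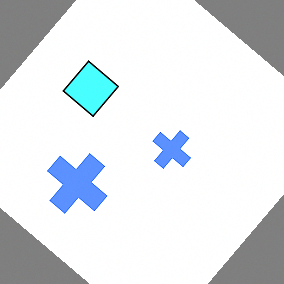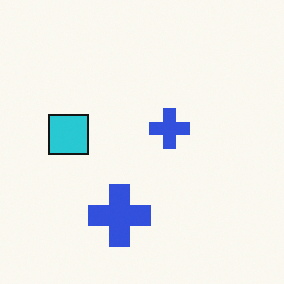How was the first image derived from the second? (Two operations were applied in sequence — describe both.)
The transformation is: rotated clockwise by a large amount — several tens of degrees, then substantially brightened.

Every shape is tilted by the same angle and the image corners show triangular fill wedges — a whole-image rotation by a non-right angle. Every pixel — background and shapes alike — is uniformly brightened.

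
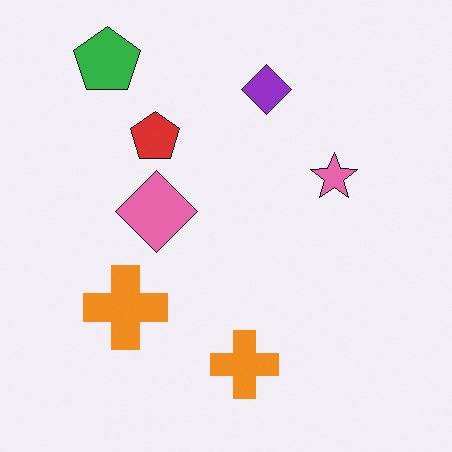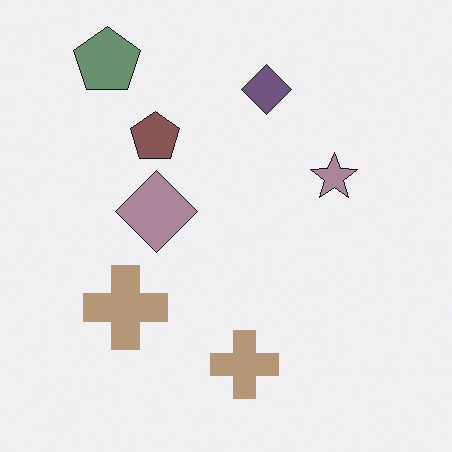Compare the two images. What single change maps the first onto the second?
The transformation is: made much more muted (saturation change).

All colors are more muted and greyish — a global saturation change.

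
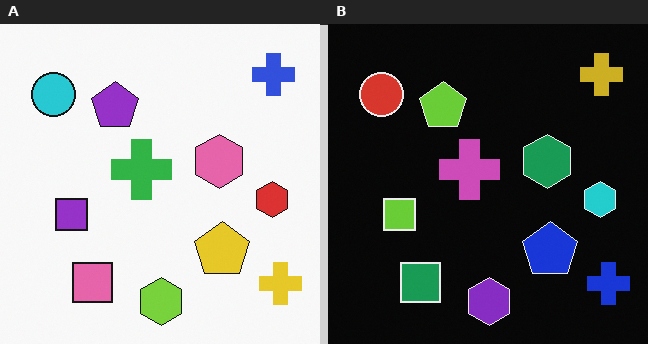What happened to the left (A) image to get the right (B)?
The transformation is: color-inverted (negative).

The light background has become dark and every shape's color is its complement — a photographic negative.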